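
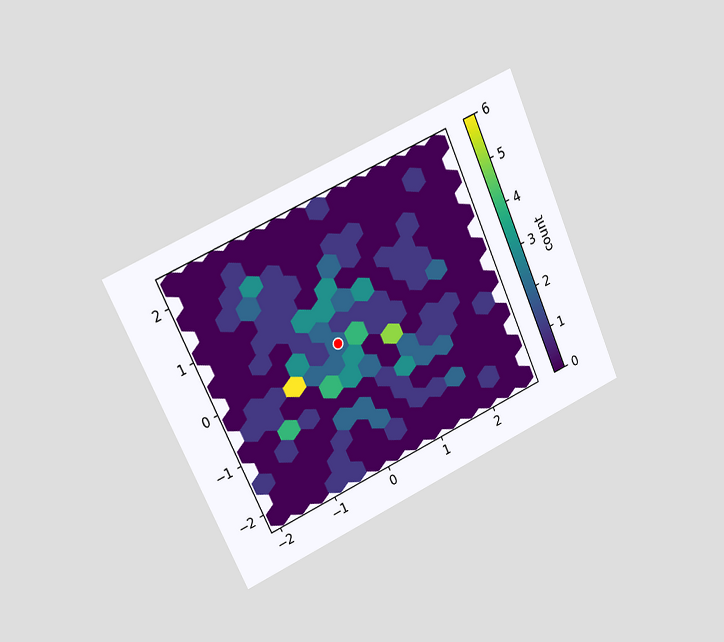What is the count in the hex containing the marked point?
2

The chart is tilted about 25° counter-clockwise and viewed at a slight angle. The marked hex reads 2 on the colorbar.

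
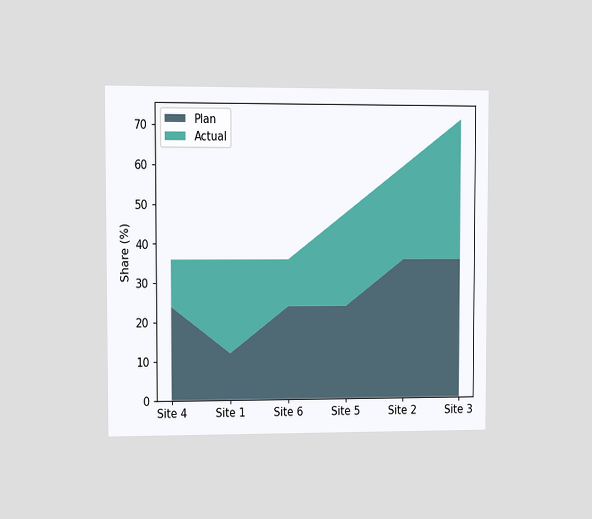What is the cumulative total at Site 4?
36%

The chart is viewed at a slight angle. The stacked total at Site 4 reaches 36%.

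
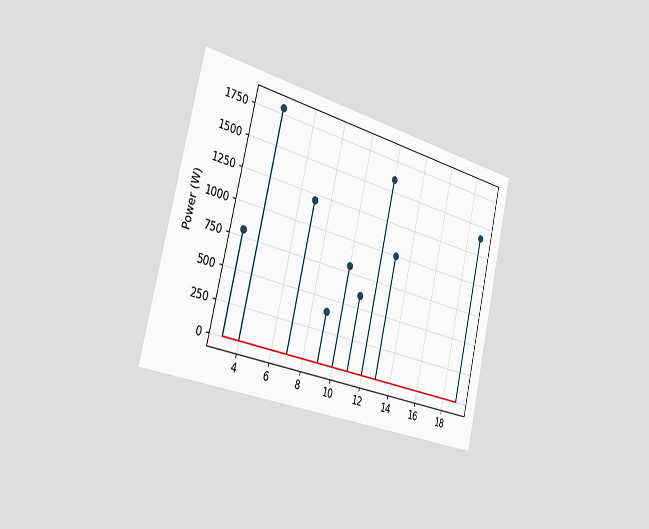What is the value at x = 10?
800W

The chart is tilted about 13° clockwise and viewed slightly from the left. The stem at x=10 reaches 800W.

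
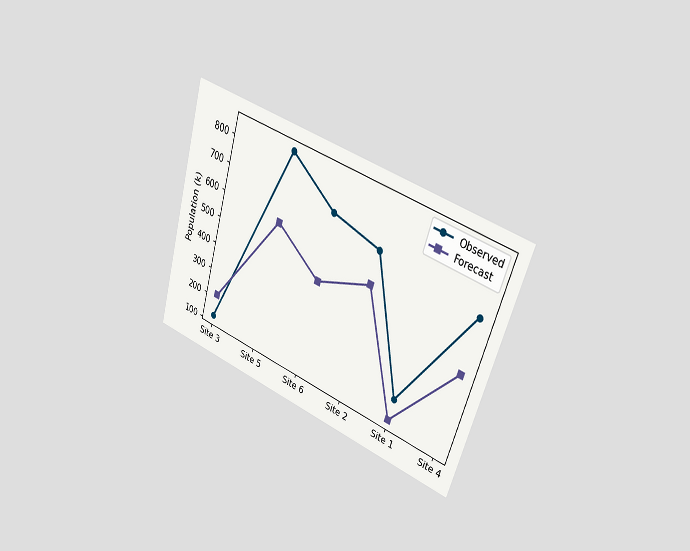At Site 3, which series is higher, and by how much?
Forecast, by 84k

The chart is tilted about 17° clockwise and viewed slightly from the right. At Site 3, Forecast sits above the other line by 84k.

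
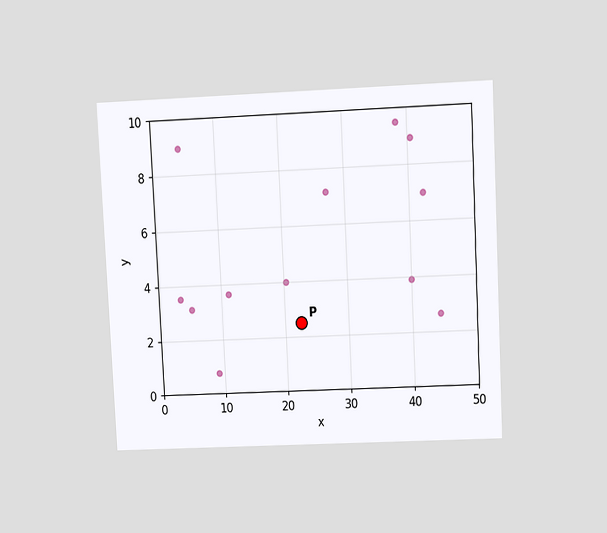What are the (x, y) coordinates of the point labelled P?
(22.5, 2.5)

The chart is tilted about 3° counter-clockwise and viewed at a slight angle. Following the gridlines from P to each axis, P sits at (22.5, 2.5).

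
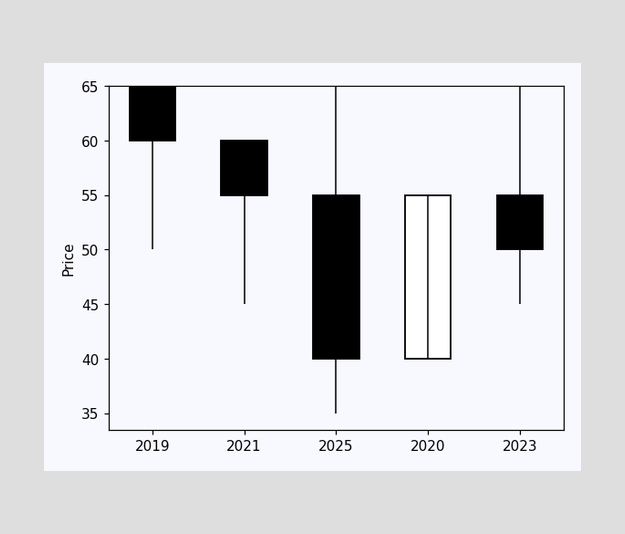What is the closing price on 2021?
55

The 2021 candle closes at 55.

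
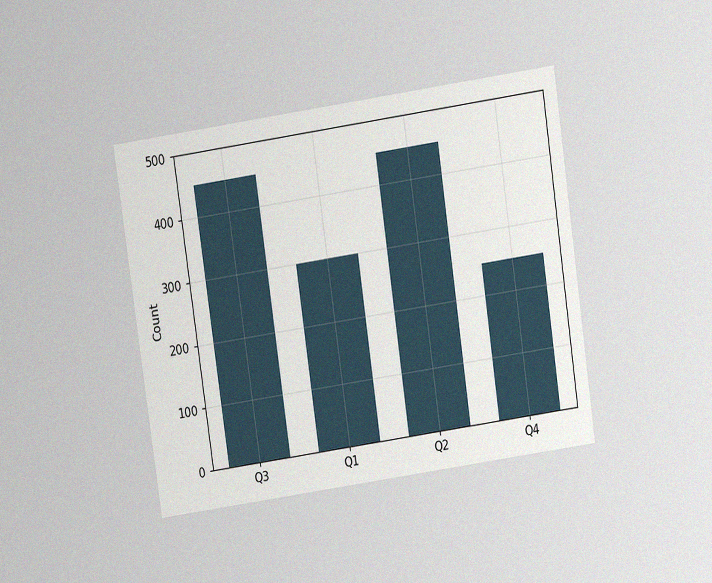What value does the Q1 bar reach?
The chart is tilted about 8° counter-clockwise and viewed slightly from above, with some photo noise. Reading along the chart's y-axis, the Q1 bar reaches 300.

300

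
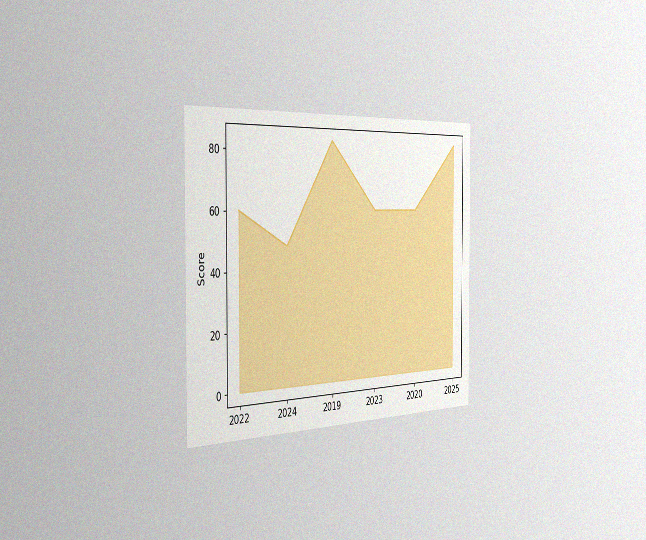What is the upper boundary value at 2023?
The chart is viewed slightly from the left, with some photo noise. At 2023 the upper boundary is at 60.

60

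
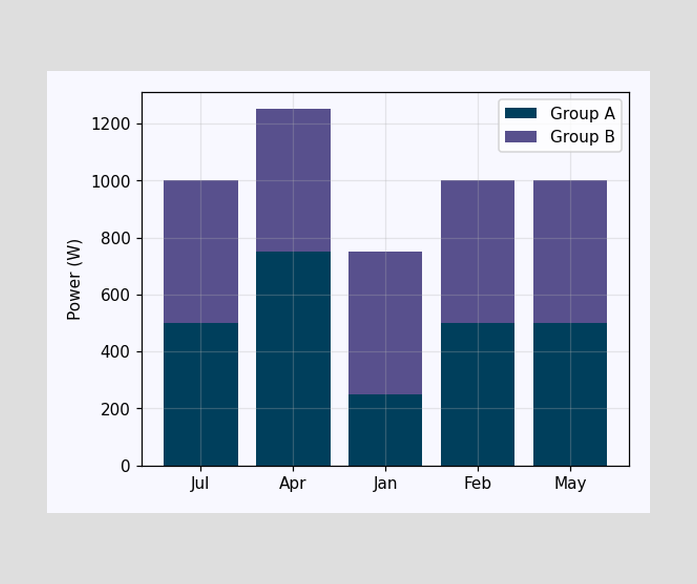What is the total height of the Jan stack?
750W

The Jan stack's top reaches 750W on the y-axis.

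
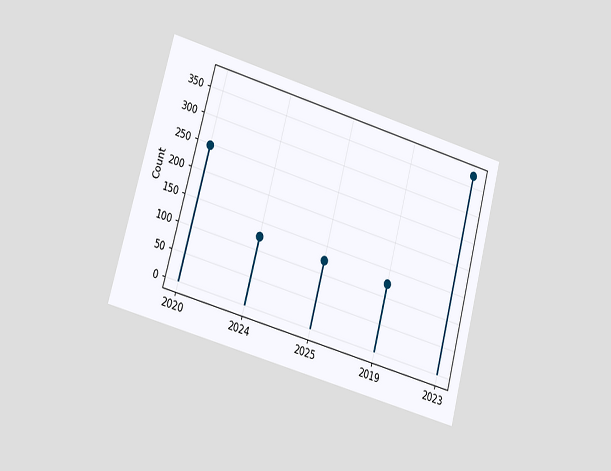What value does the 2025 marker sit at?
124

The chart is tilted about 15° clockwise and viewed at a slight angle. The 2025 marker sits at 124.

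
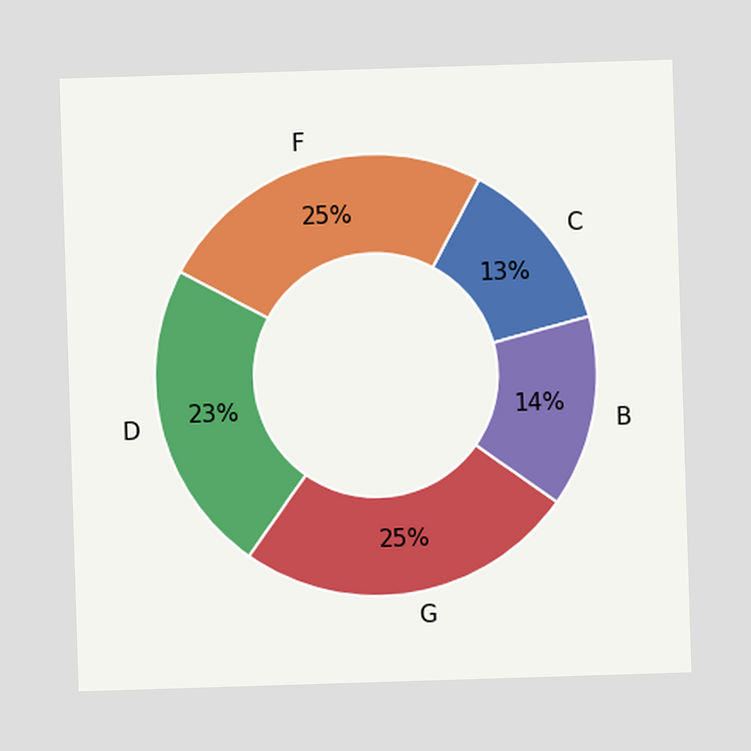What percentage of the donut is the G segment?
The G segment takes up 25% of the ring.

25%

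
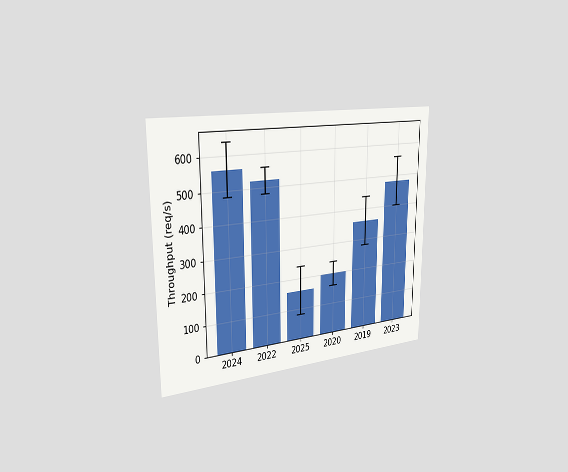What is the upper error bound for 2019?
440req/s

The chart is viewed slightly from the left. The 2019 bar's upper whisker reaches 440req/s.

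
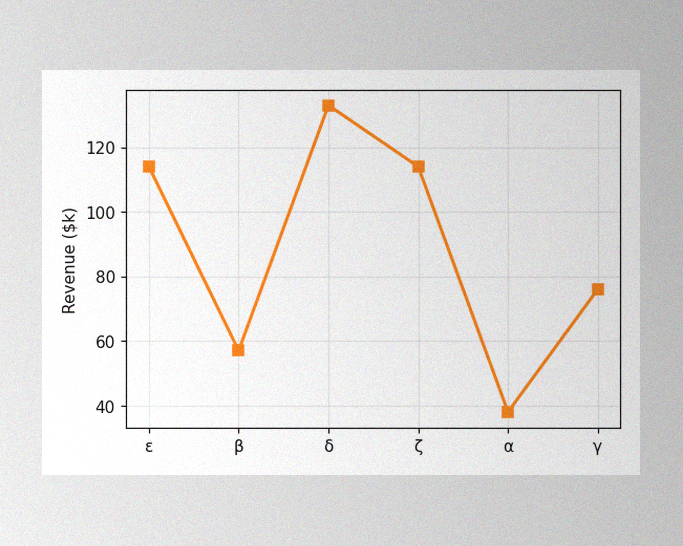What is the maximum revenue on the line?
The image has some photo noise and uneven lighting. The highest point is at δ, and reading across to the y-axis gives $133k.

$133k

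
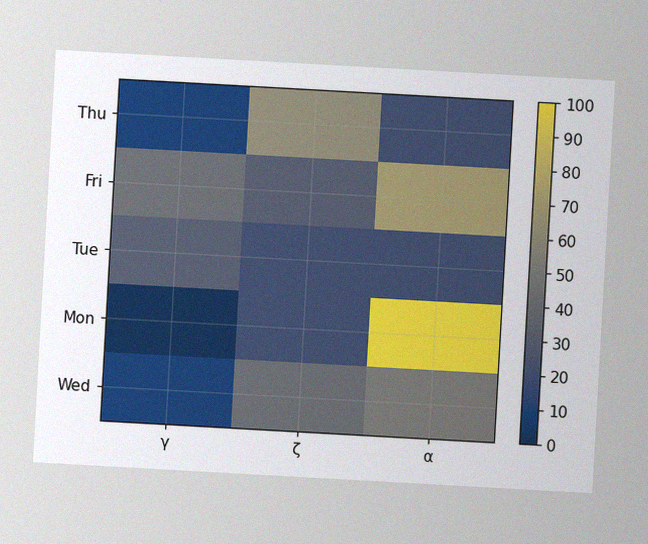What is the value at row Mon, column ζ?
The chart is tilted about 3° clockwise, with some photo noise. Matching cell (Mon, ζ) against the colorbar gives 20.

20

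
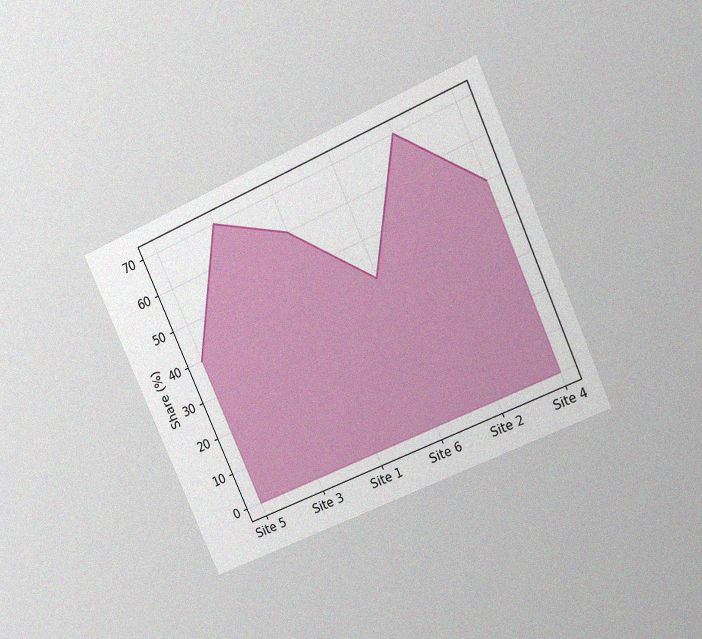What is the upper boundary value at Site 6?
40%

The chart is tilted about 24° counter-clockwise and viewed at a slight angle, with some photo noise. At Site 6 the upper boundary is at 40%.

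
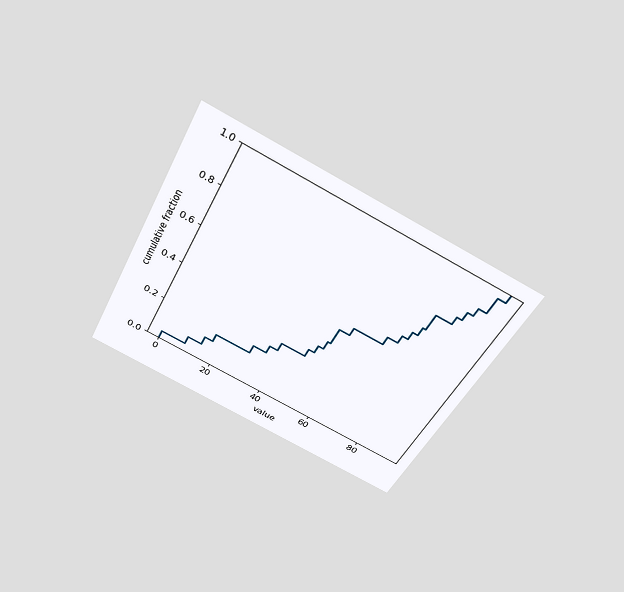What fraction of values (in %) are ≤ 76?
The chart is tilted about 27° clockwise and viewed slightly from above. At x=76 the ECDF step is at 76%.

76%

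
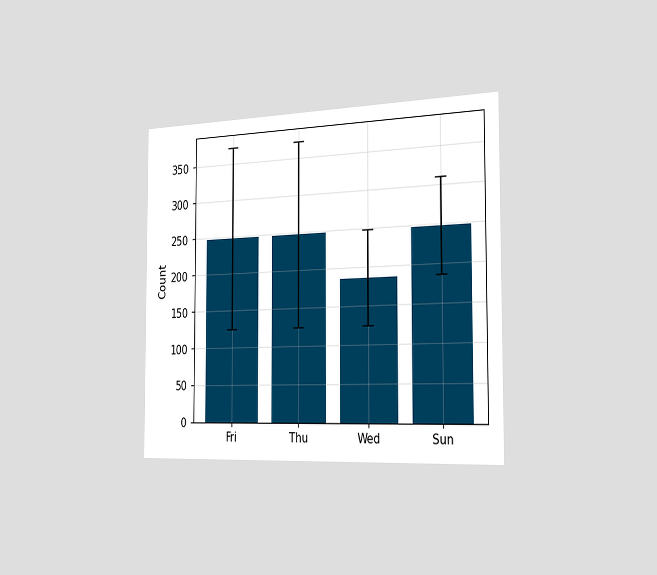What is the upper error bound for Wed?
The chart is viewed slightly from the right. The Wed bar's upper whisker reaches 248.

248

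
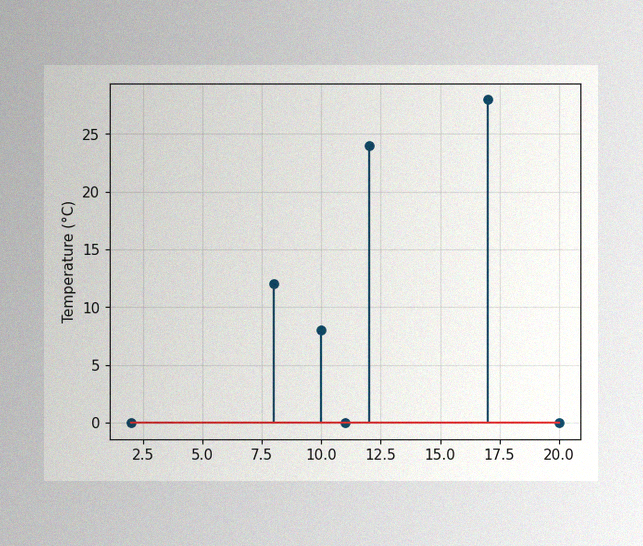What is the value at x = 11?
The image has some photo noise and uneven lighting. The stem at x=11 reaches 0°C.

0°C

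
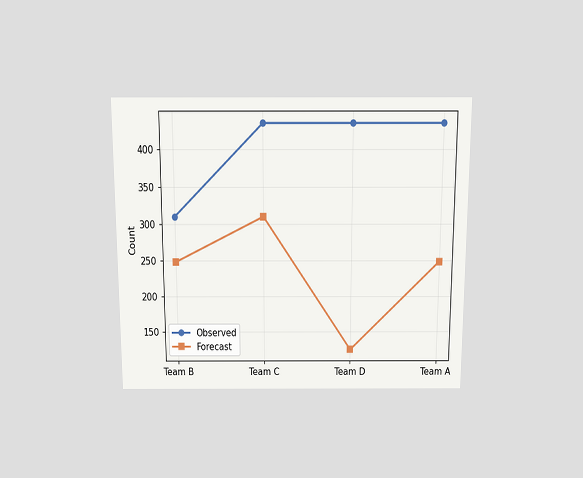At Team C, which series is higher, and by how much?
Observed, by 124

The chart is viewed slightly from above. At Team C, Observed sits above the other line by 124.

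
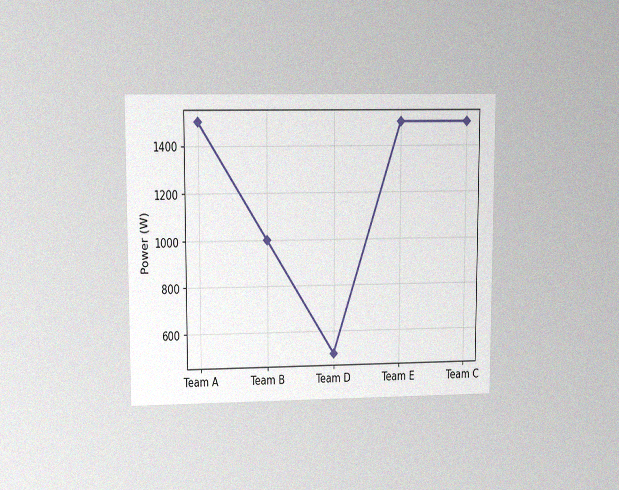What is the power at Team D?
500W

The chart is viewed at a slight angle, with some photo noise. At Team D, the line is at 500W.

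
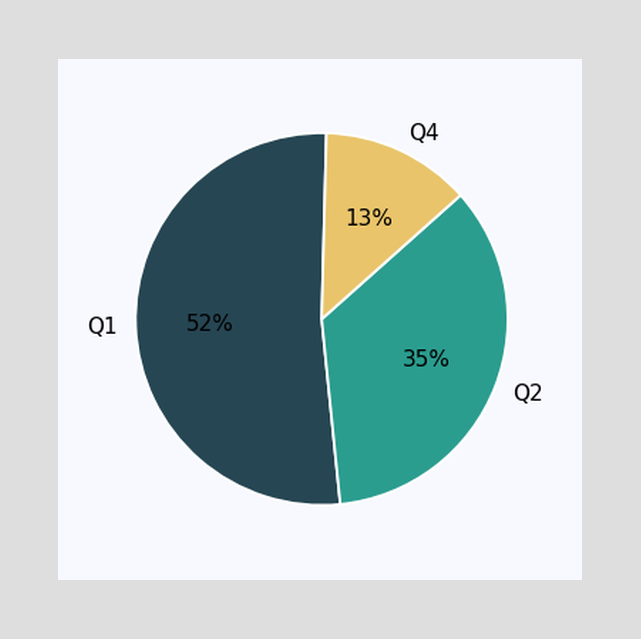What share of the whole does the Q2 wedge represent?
The Q2 slice takes up 35% of the pie.

35%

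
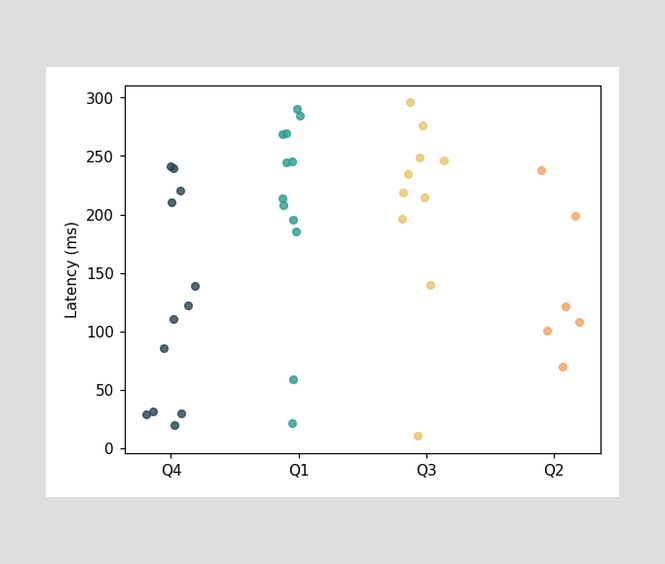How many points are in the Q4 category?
12

Counting the markers in the Q4 column gives 12.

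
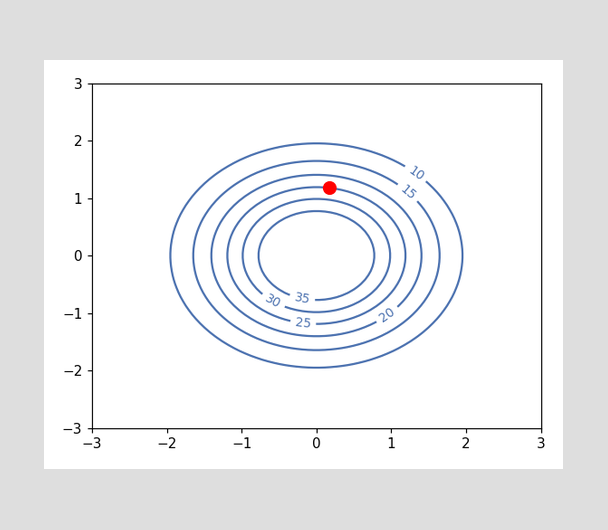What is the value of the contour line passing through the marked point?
The marked point sits on the contour labelled 25.

25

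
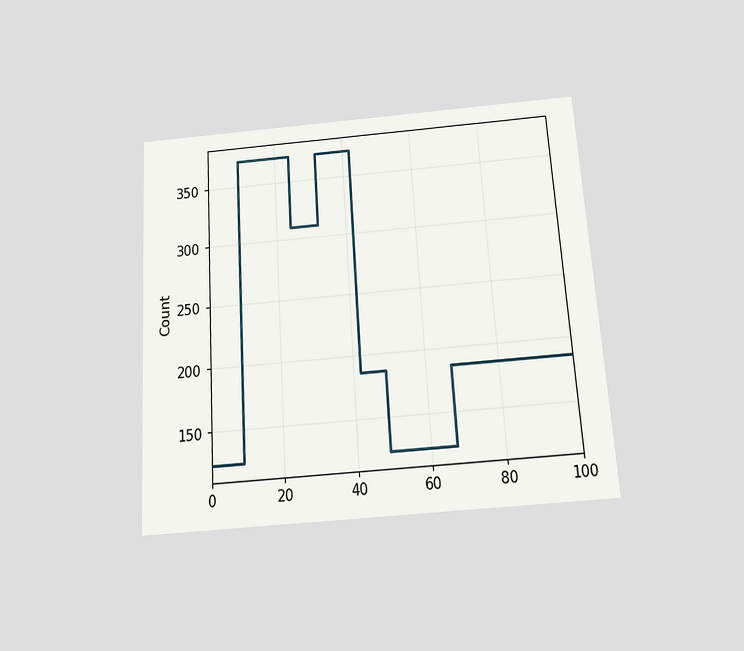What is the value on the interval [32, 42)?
The chart is tilted about 4° counter-clockwise and viewed slightly from below. On [32, 42) the step sits at 372.

372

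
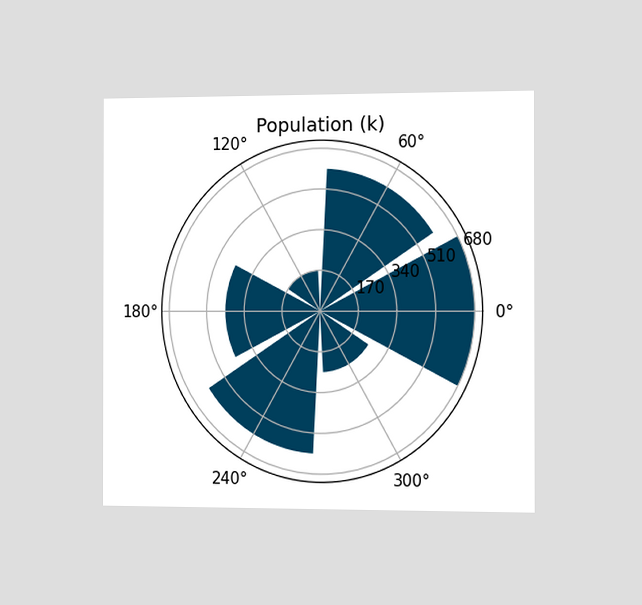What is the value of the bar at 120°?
The chart is viewed slightly from the right. The bar at 120° reaches 170k on the radial axis.

170k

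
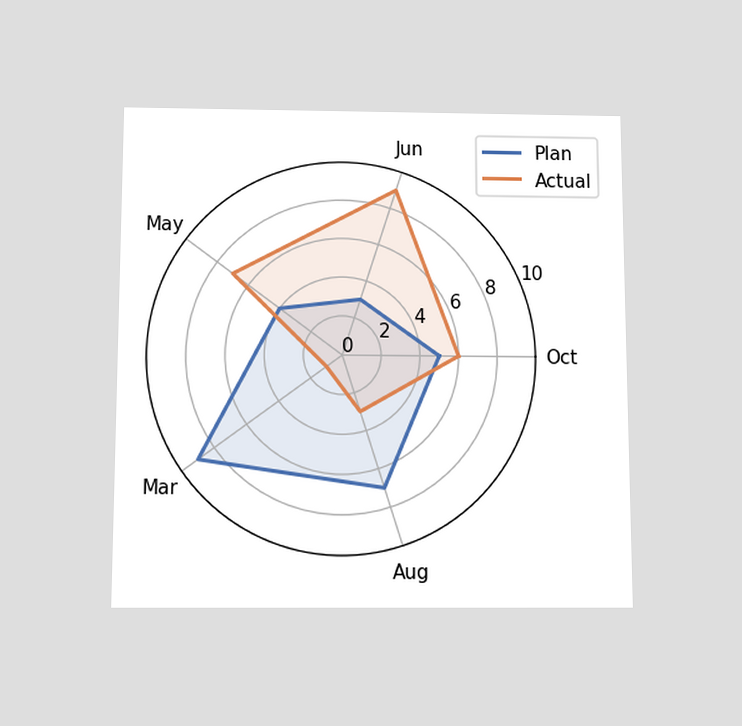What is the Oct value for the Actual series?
The chart is viewed slightly from below. On the Oct axis, Actual reaches 6.

6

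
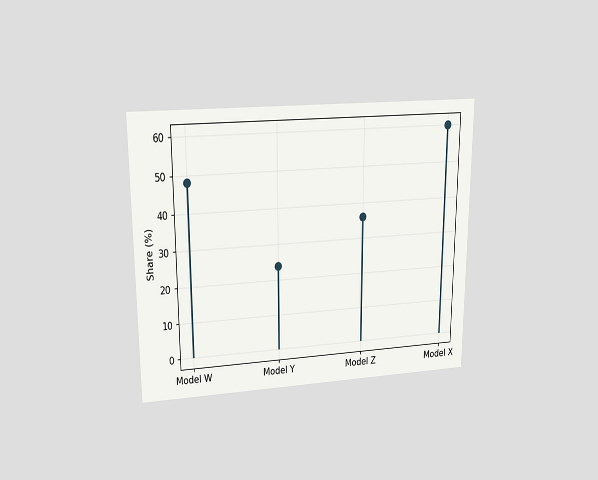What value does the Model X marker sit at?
The chart is viewed slightly from above. The Model X marker sits at 60%.

60%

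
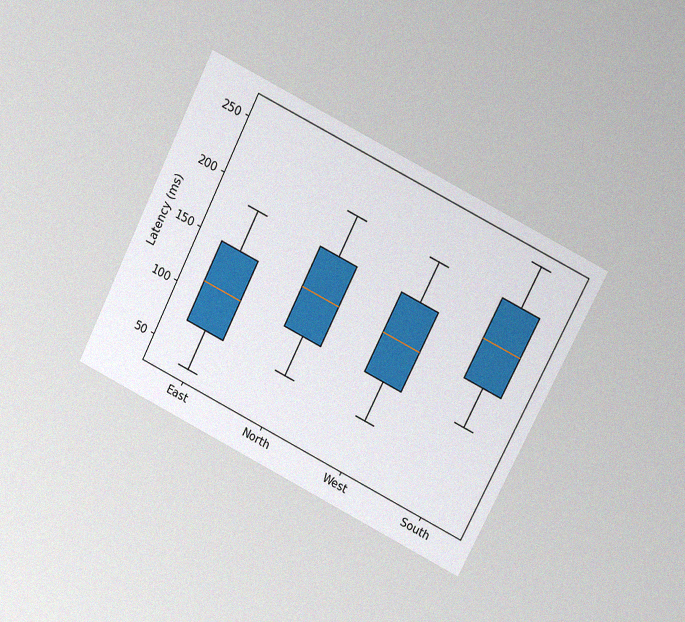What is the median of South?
The chart is tilted about 27° clockwise and viewed at a slight angle, with some photo noise. The median line in the South box sits at 185ms.

185ms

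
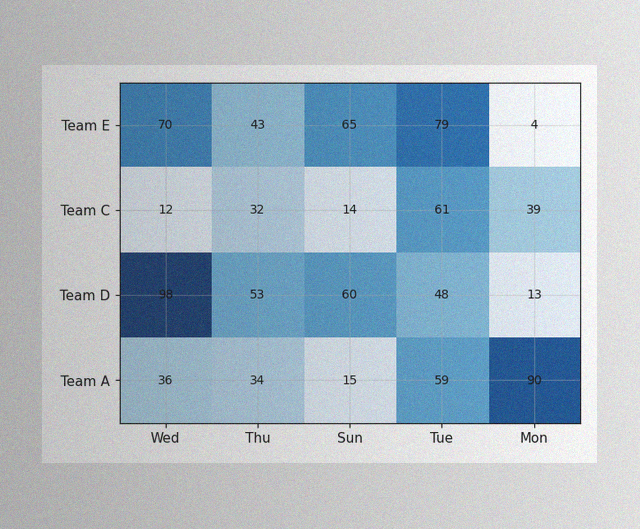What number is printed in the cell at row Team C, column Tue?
The image has some photo noise and uneven lighting. The (Team C, Tue) cell reads 61.

61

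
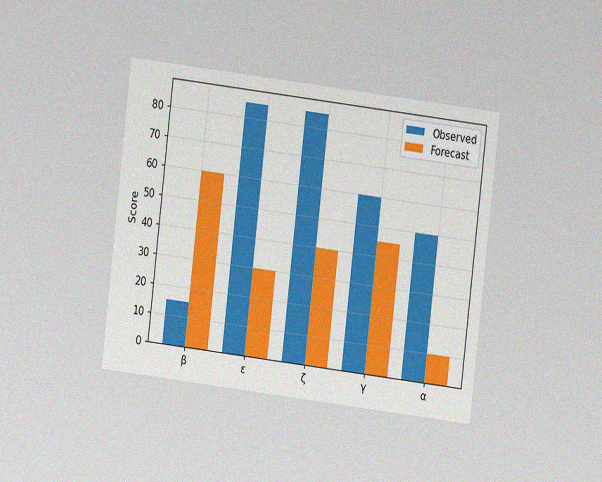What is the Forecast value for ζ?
The chart is tilted about 7° clockwise and viewed at a slight angle, with some photo noise. The Forecast bar at ζ reaches 40 on the y-axis.

40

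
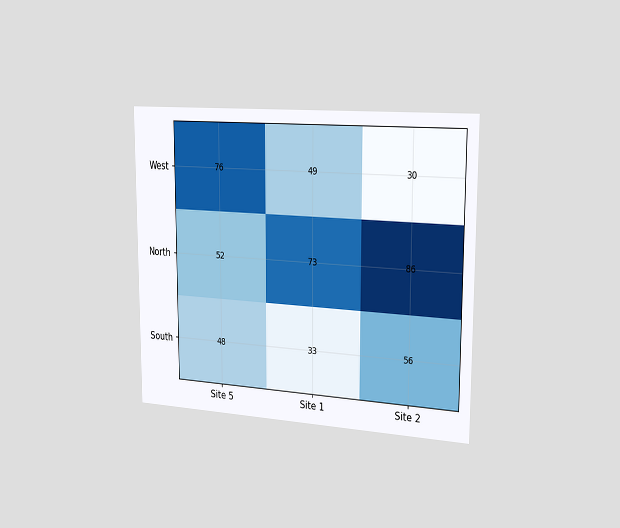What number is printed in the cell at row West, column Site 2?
The chart is viewed slightly from the right. The (West, Site 2) cell reads 30.

30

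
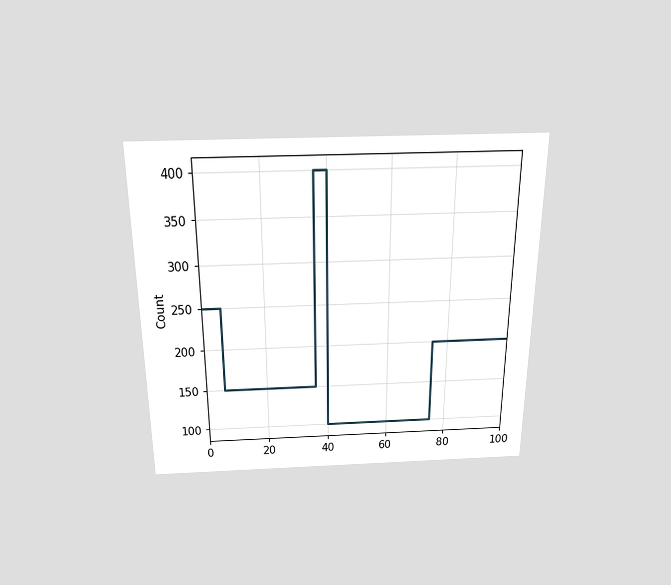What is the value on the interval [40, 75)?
100

The chart is viewed slightly from above. On [40, 75) the step sits at 100.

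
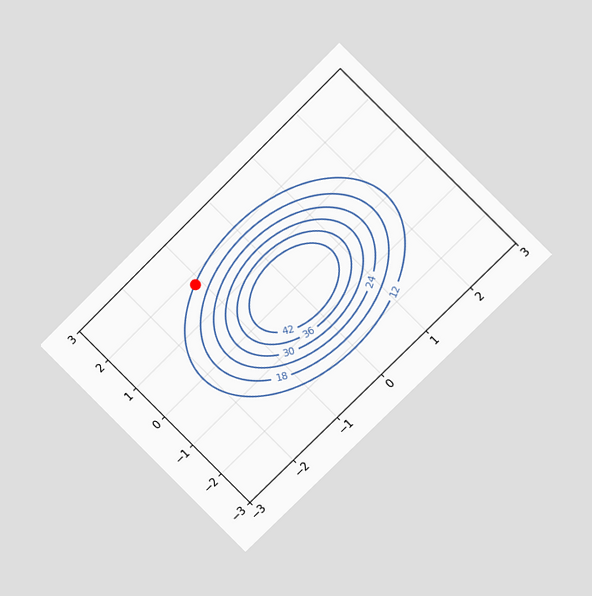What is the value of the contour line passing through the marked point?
The chart is tilted about 45° counter-clockwise and viewed at a slight angle. The marked point sits on the contour labelled 12.

12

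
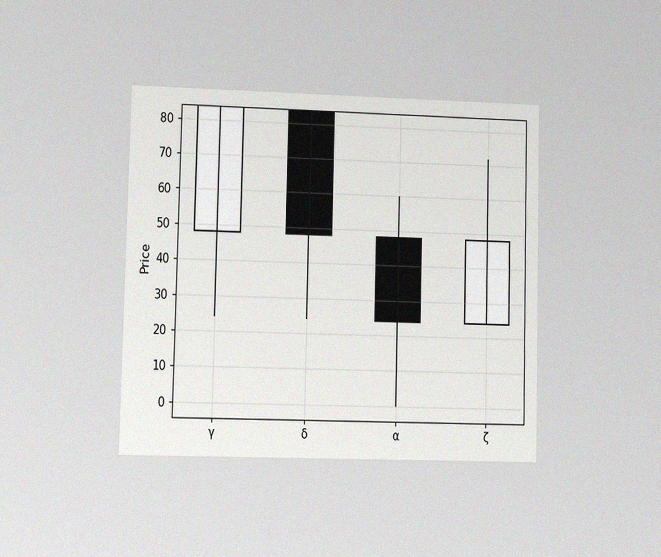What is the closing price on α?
The chart is viewed at a slight angle, with some photo noise. The α candle closes at 24.

24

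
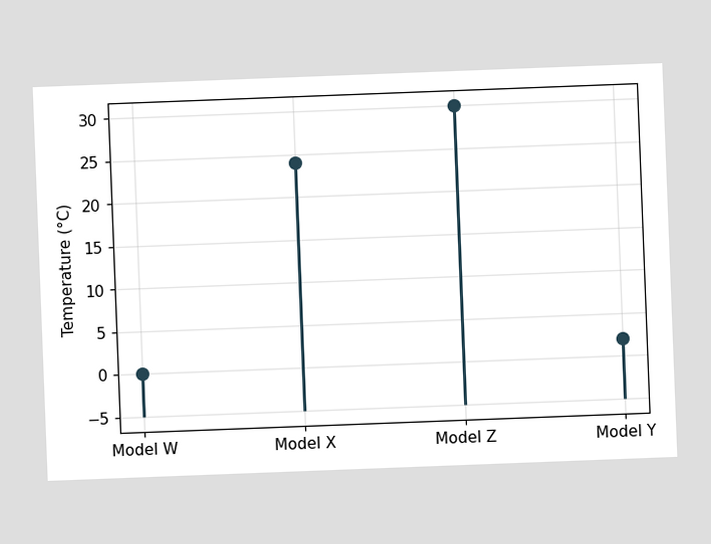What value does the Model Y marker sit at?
The chart is tilted about 2° counter-clockwise. The Model Y marker sits at 2°C.

2°C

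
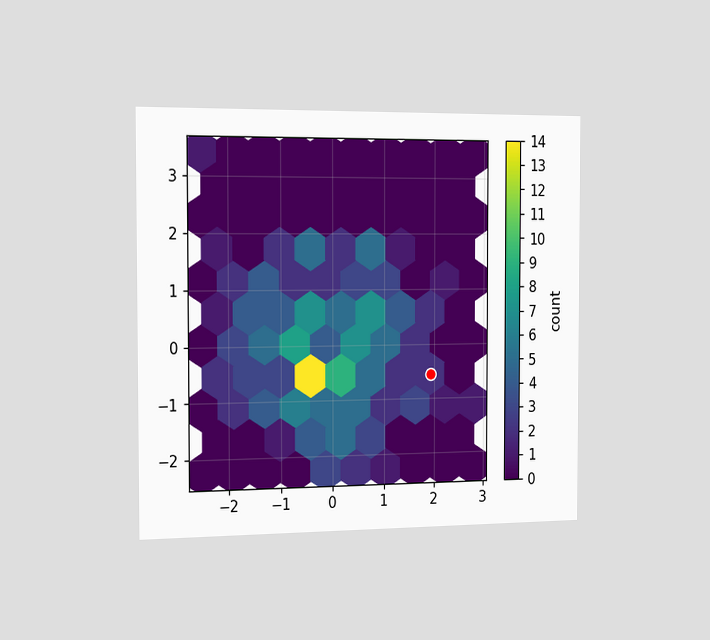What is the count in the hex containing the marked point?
The chart is viewed slightly from the left. The marked hex reads 2 on the colorbar.

2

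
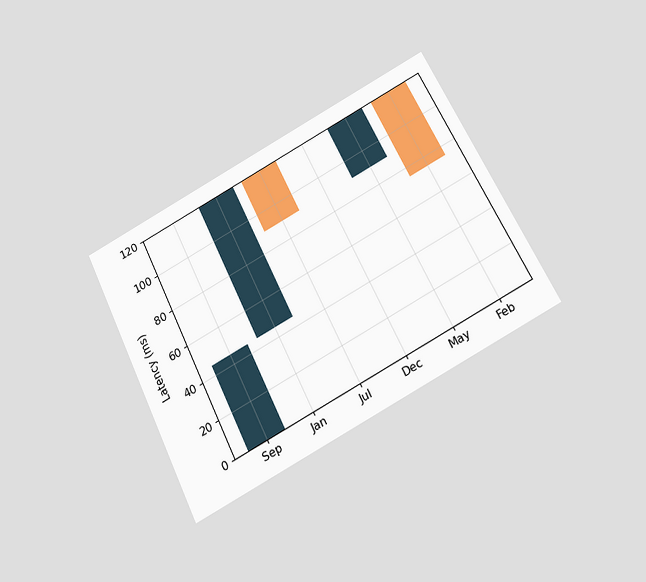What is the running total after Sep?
45ms

The chart is tilted about 26° counter-clockwise and viewed slightly from below. After Sep the running total reaches 45ms.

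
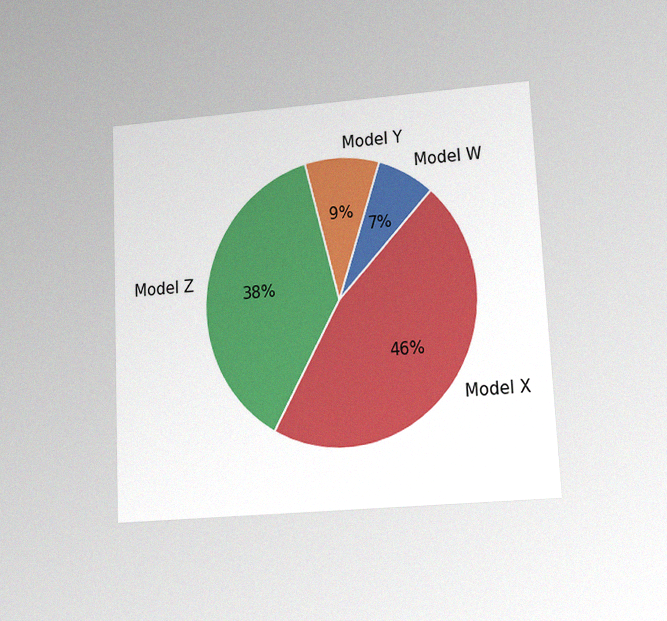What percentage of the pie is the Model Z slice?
38%

The chart is tilted about 3° counter-clockwise and viewed at a slight angle, with some photo noise. The Model Z slice takes up 38% of the pie.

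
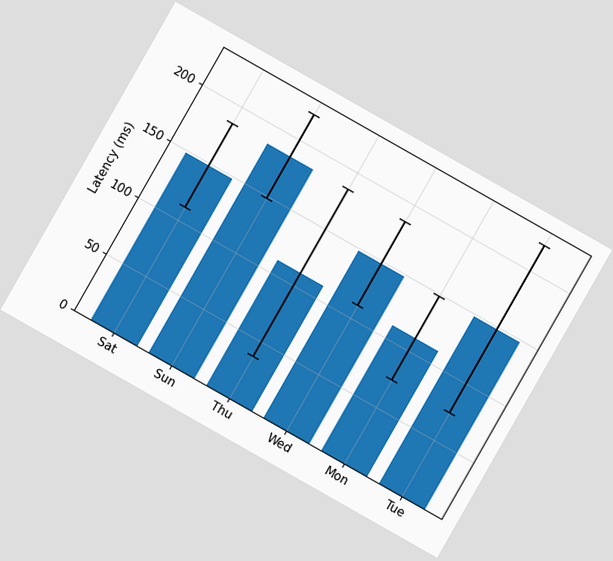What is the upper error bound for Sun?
222ms

The chart is tilted about 30° clockwise. The Sun bar's upper whisker reaches 222ms.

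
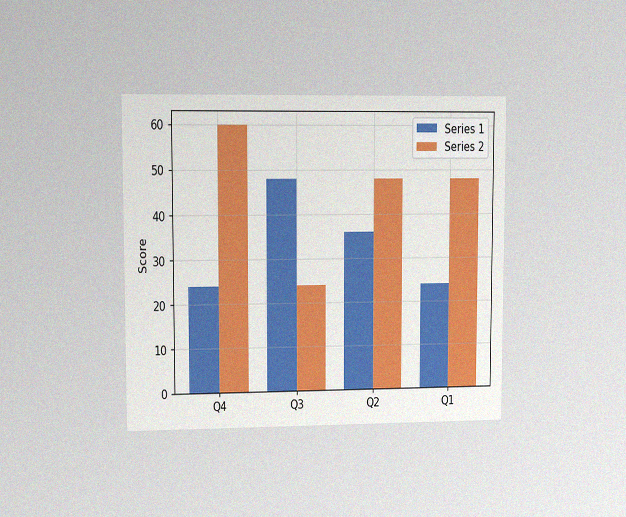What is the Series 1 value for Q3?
48

The chart is viewed at a slight angle, with some photo noise. The Series 1 bar at Q3 reaches 48 on the y-axis.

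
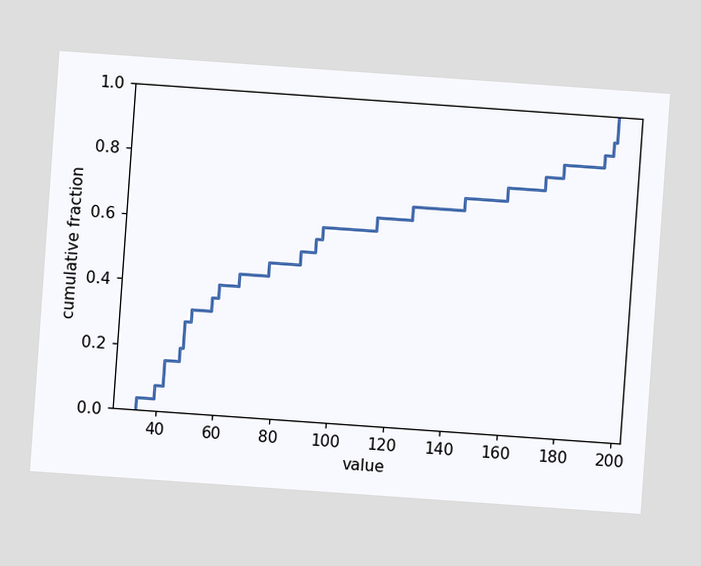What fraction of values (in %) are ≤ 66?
The chart is tilted about 4° clockwise. At x=66 the ECDF step is at 44%.

44%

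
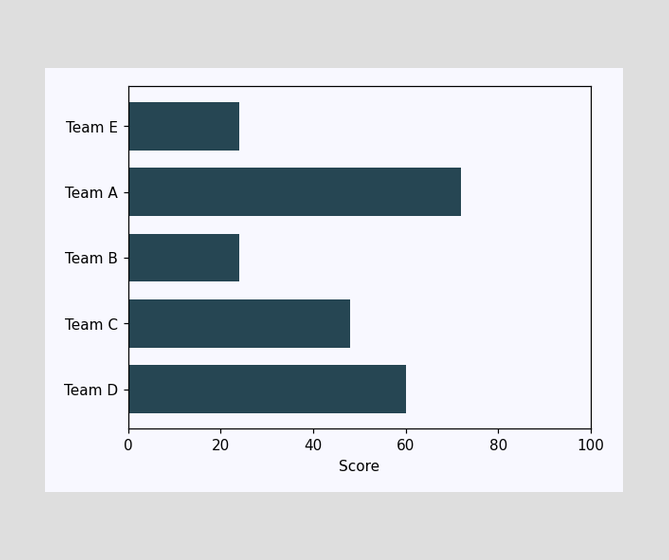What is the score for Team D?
60

Reading along the chart's x-axis, the Team D bar reaches 60.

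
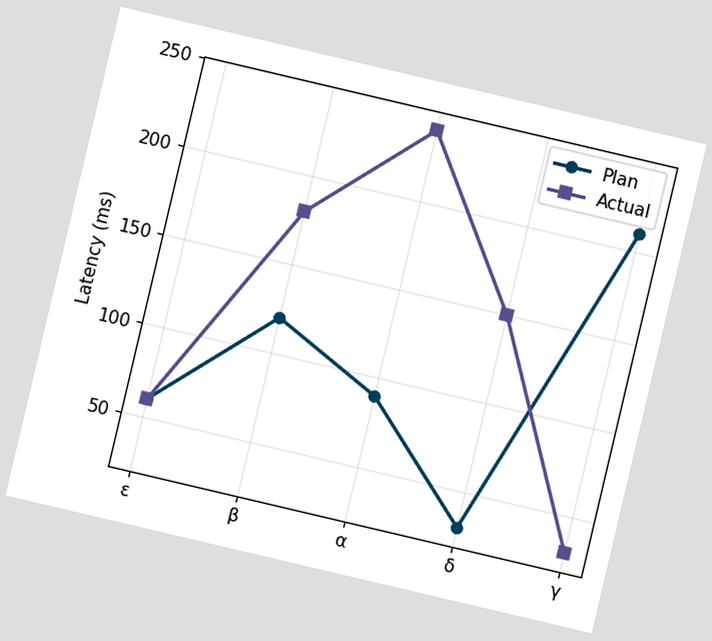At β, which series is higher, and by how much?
The chart is tilted about 13° clockwise. At β, Actual sits above the other line by 60ms.

Actual, by 60ms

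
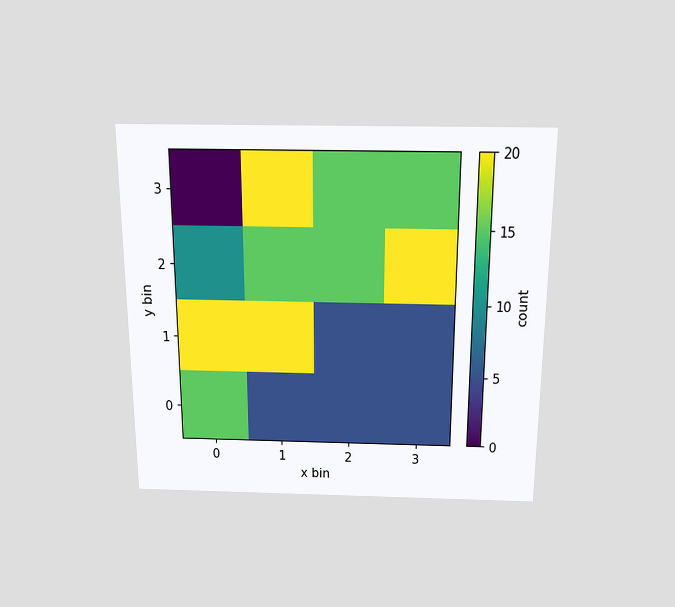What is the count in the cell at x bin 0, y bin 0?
15

The chart is viewed slightly from above. Matching the cell (0, 0) against the colorbar gives 15.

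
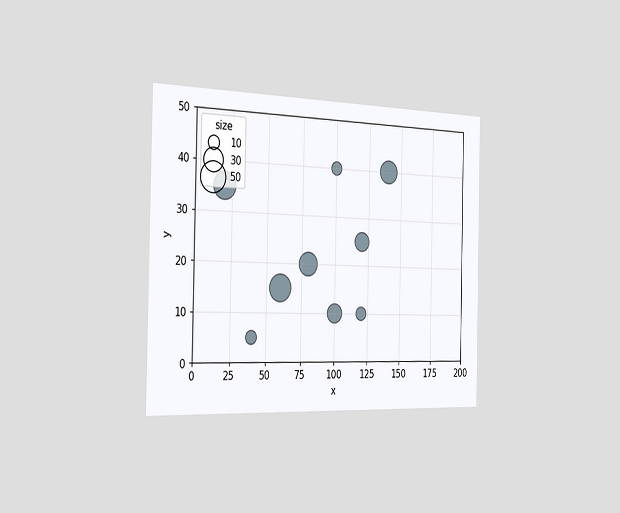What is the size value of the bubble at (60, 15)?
The chart is viewed slightly from the left. Matching the bubble at (60, 15) against the size legend gives 40.

40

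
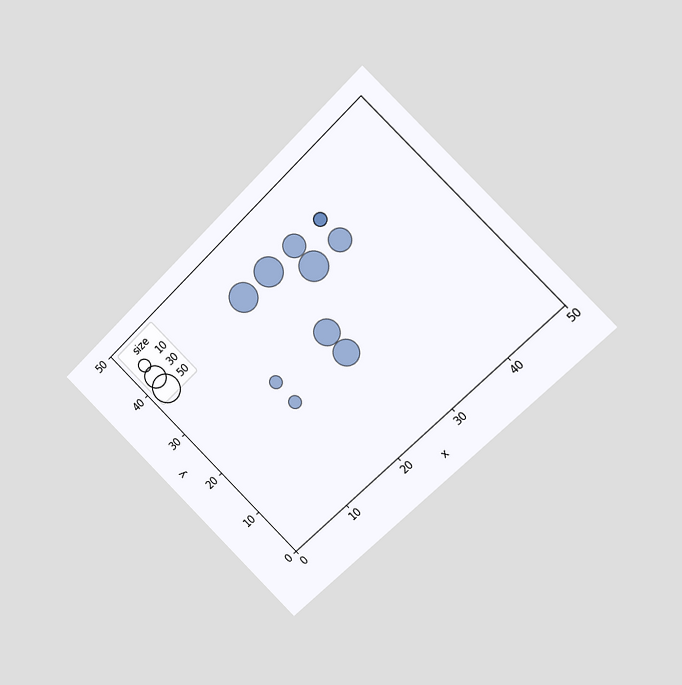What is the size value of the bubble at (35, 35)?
The chart is tilted about 45° counter-clockwise and viewed at a slight angle. Matching the bubble at (35, 35) against the size legend gives 30.

30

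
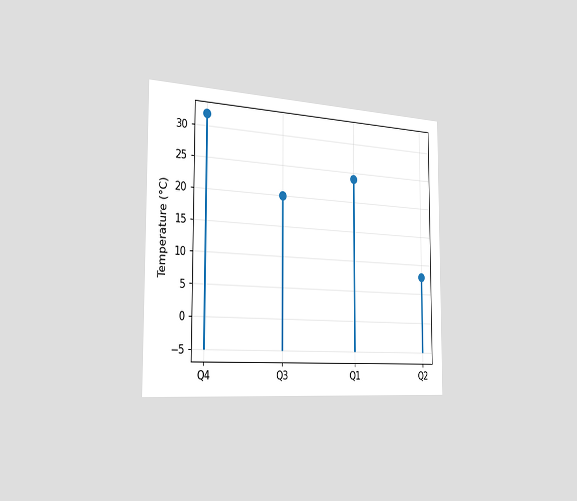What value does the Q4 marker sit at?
The chart is viewed slightly from the left. The Q4 marker sits at 32°C.

32°C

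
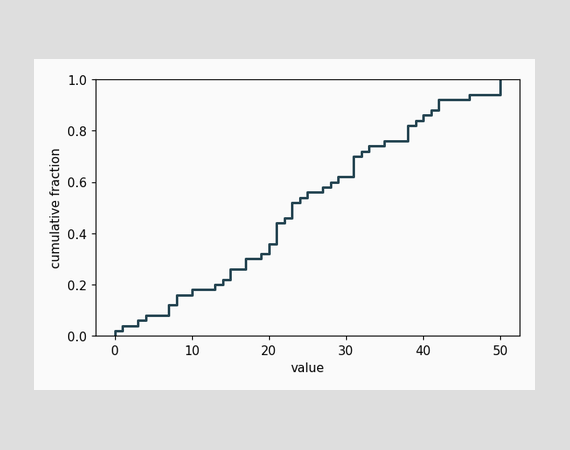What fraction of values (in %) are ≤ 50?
100%

At x=50 the ECDF step is at 100%.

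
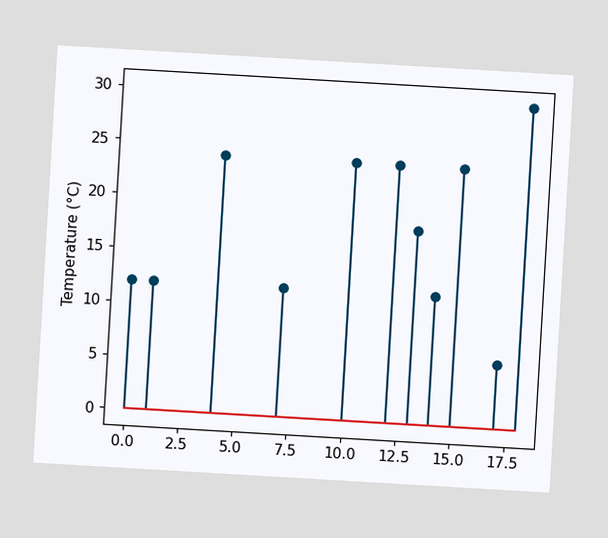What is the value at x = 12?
The chart is tilted about 3° clockwise. The stem at x=12 reaches 24°C.

24°C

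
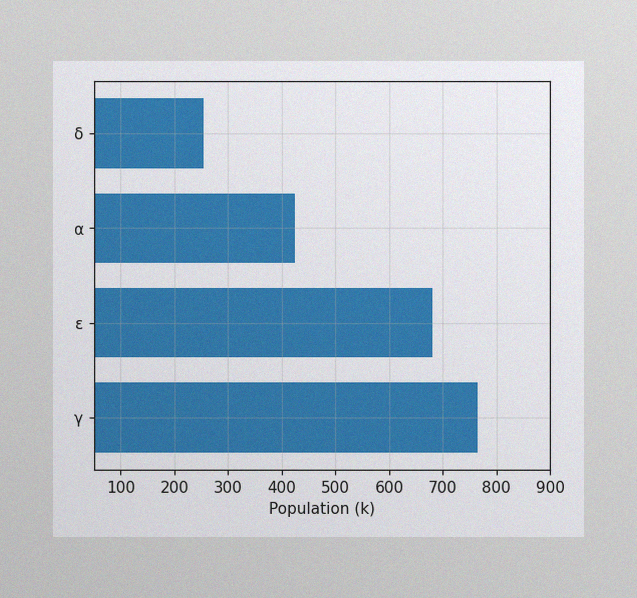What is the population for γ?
765k

The image has some photo noise and uneven lighting. Reading along the chart's x-axis, the γ bar reaches 765k.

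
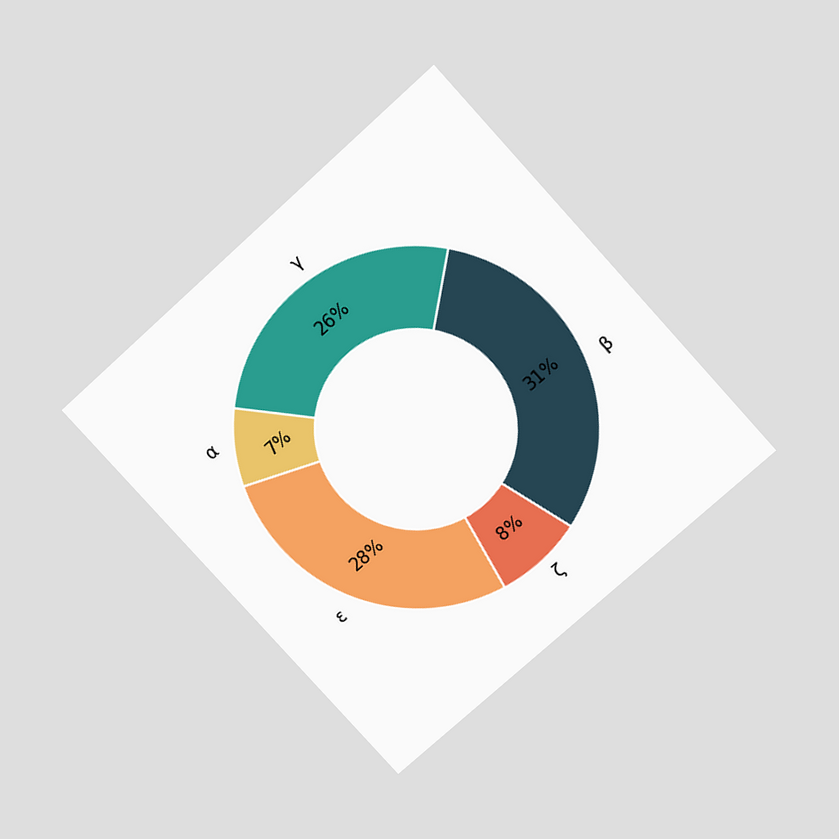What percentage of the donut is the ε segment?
The chart is tilted about 42° counter-clockwise and viewed slightly from above. The ε segment takes up 28% of the ring.

28%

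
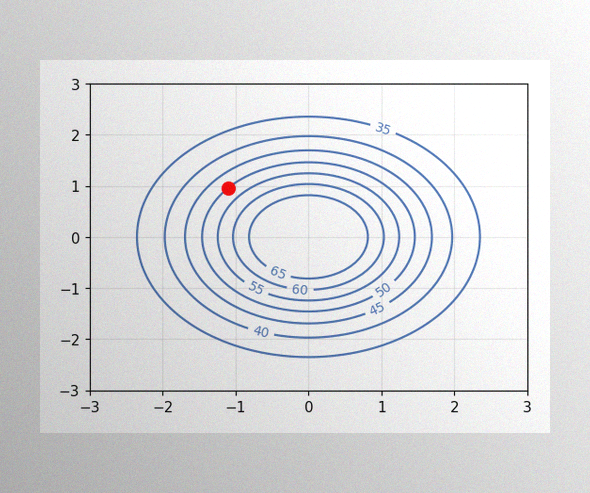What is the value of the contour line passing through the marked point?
50

The image has some photo noise and uneven lighting. The marked point sits on the contour labelled 50.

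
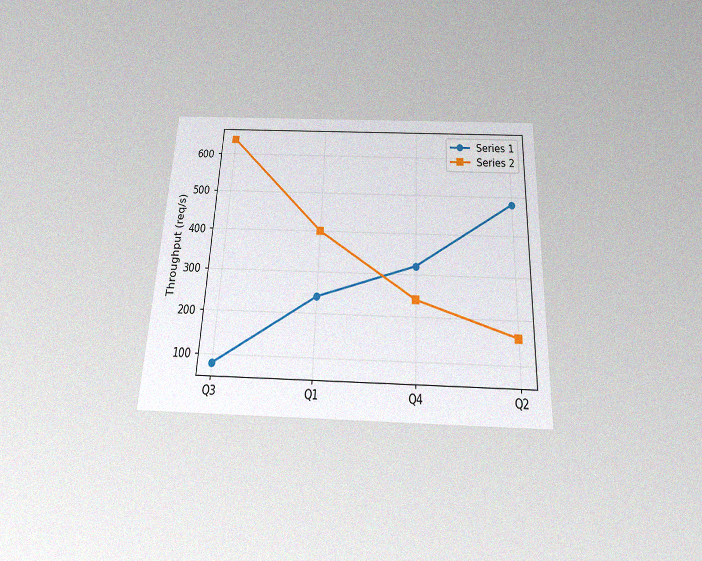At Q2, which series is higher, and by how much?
Series 1, by 320req/s

The chart is tilted about 3° clockwise and viewed slightly from below, with some photo noise. At Q2, Series 1 sits above the other line by 320req/s.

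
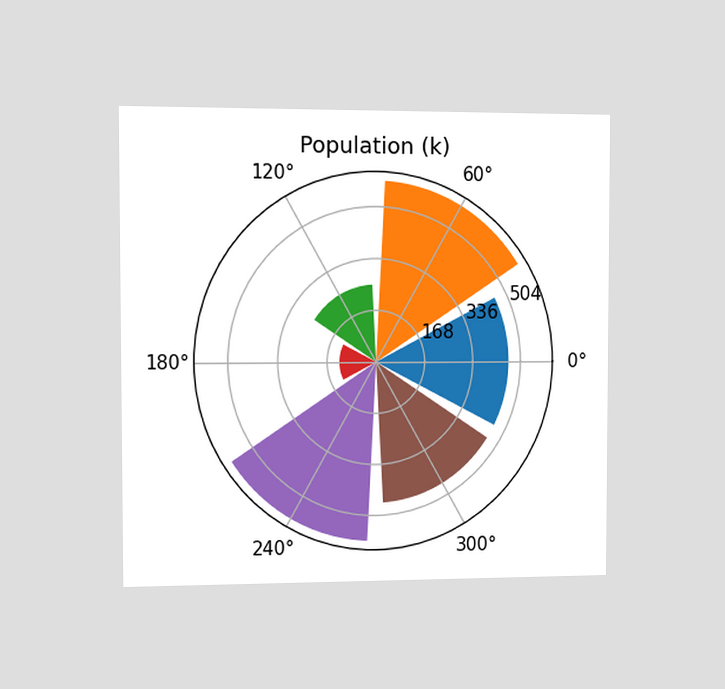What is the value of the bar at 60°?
588k

The chart is viewed at a slight angle. The bar at 60° reaches 588k on the radial axis.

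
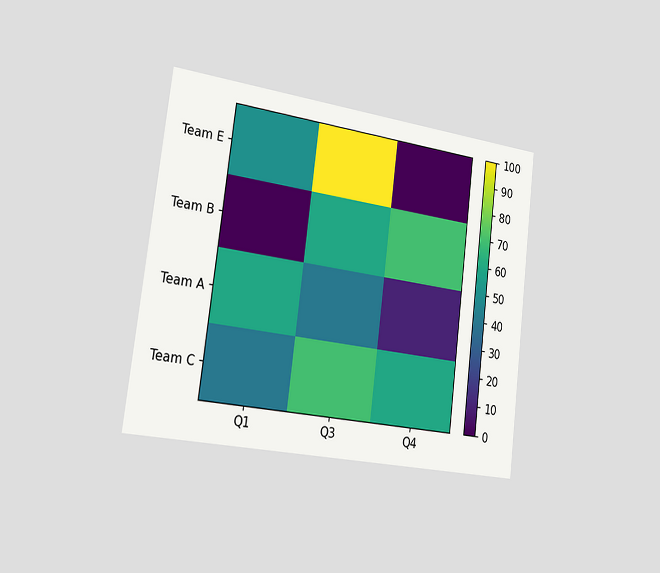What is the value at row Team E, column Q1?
The chart is tilted about 7° clockwise and viewed slightly from the left. Matching cell (Team E, Q1) against the colorbar gives 50.

50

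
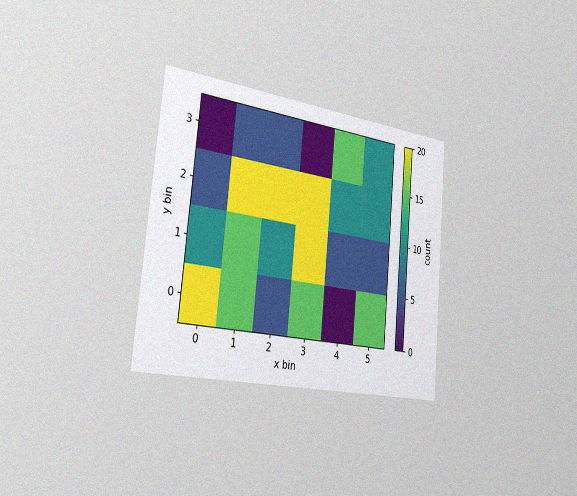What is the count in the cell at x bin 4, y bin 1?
The chart is tilted about 5° clockwise and viewed slightly from the left, with some photo noise. Matching the cell (4, 1) against the colorbar gives 5.

5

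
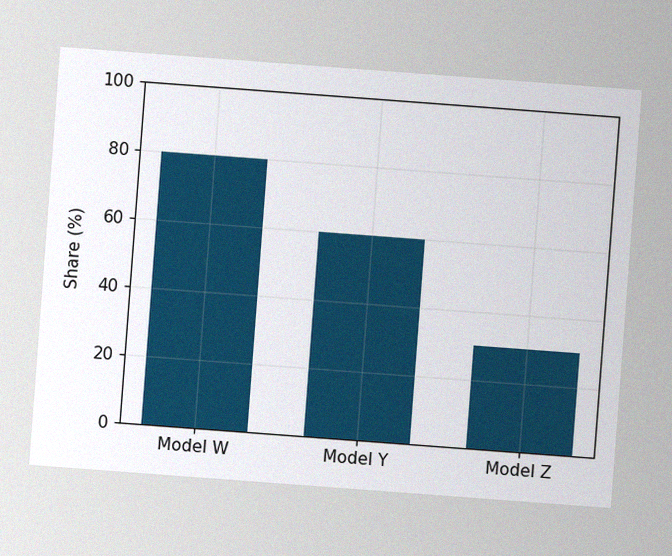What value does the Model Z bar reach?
30%

The chart is tilted about 4° clockwise, with some photo noise. Reading along the chart's y-axis, the Model Z bar reaches 30%.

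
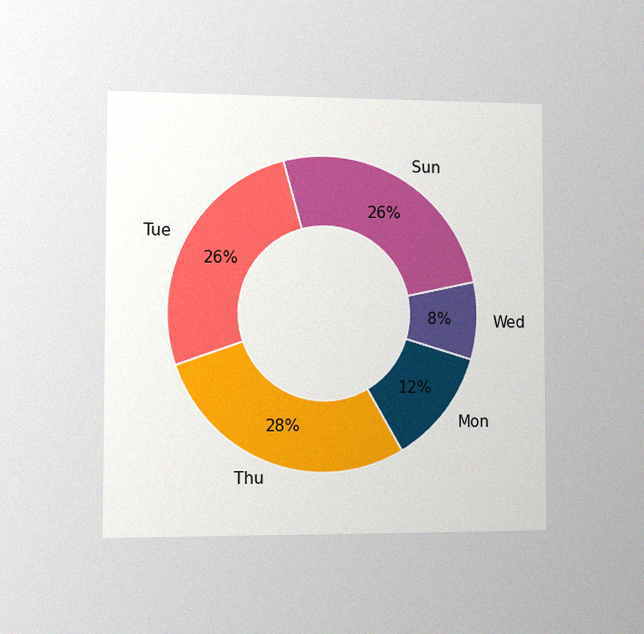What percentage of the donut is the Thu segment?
28%

The chart is viewed slightly from the left, with some photo noise. The Thu segment takes up 28% of the ring.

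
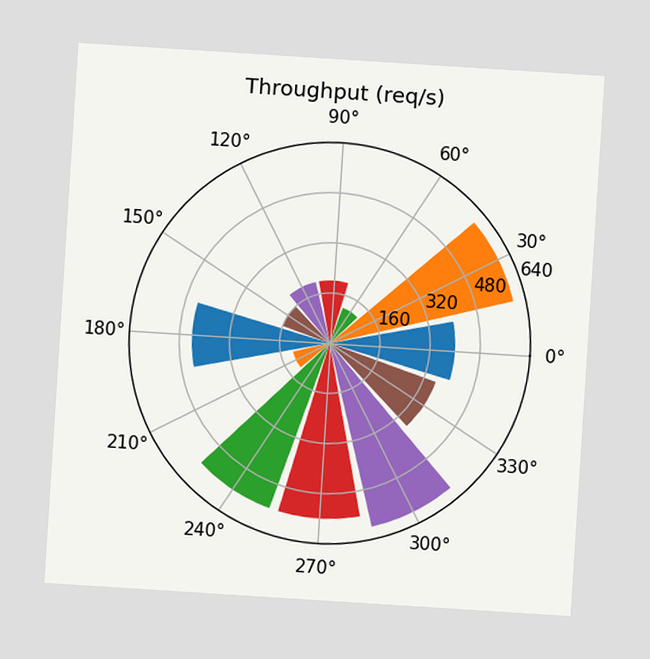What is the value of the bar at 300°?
The chart is tilted about 4° clockwise. The bar at 300° reaches 600req/s on the radial axis.

600req/s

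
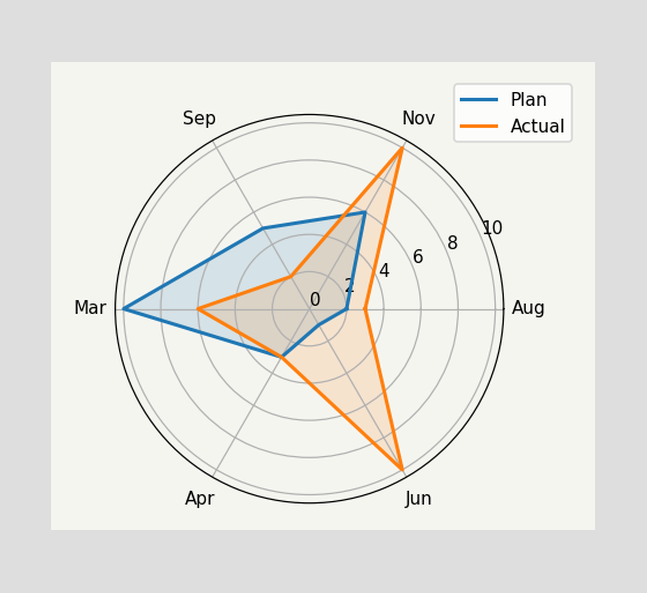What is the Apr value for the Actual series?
On the Apr axis, Actual reaches 3.

3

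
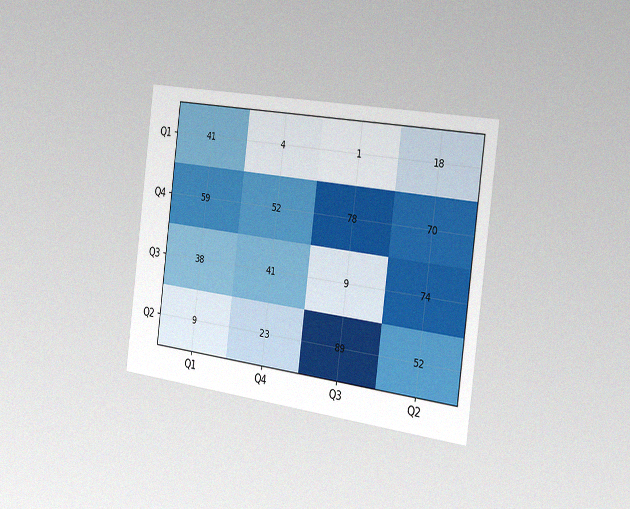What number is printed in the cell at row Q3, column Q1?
The chart is tilted about 7° clockwise and viewed slightly from the right, with some photo noise. The (Q3, Q1) cell reads 38.

38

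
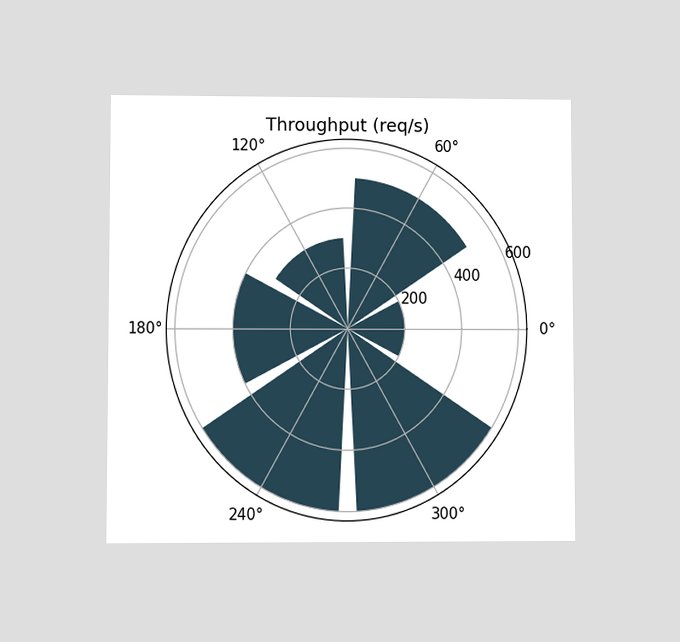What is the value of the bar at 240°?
600req/s

The chart is viewed at a slight angle. The bar at 240° reaches 600req/s on the radial axis.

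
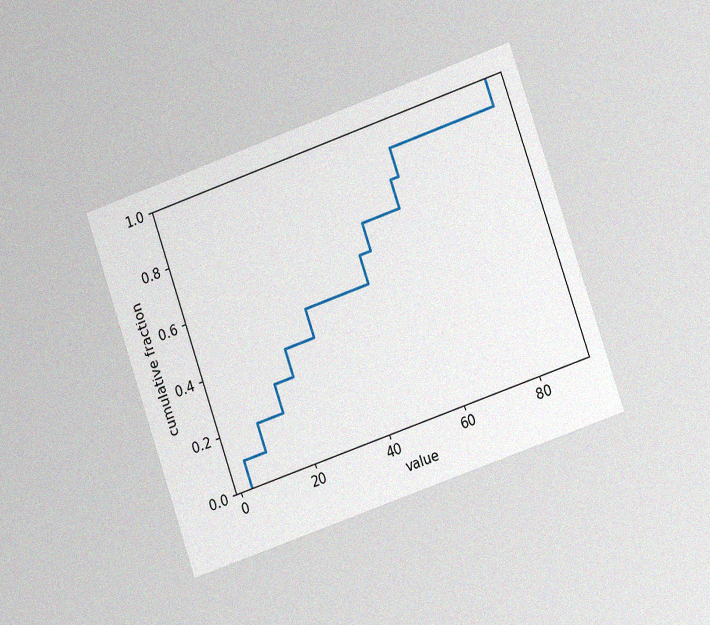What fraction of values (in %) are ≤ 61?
The chart is tilted about 19° counter-clockwise and viewed slightly from the right, with some photo noise. At x=61 the ECDF step is at 90%.

90%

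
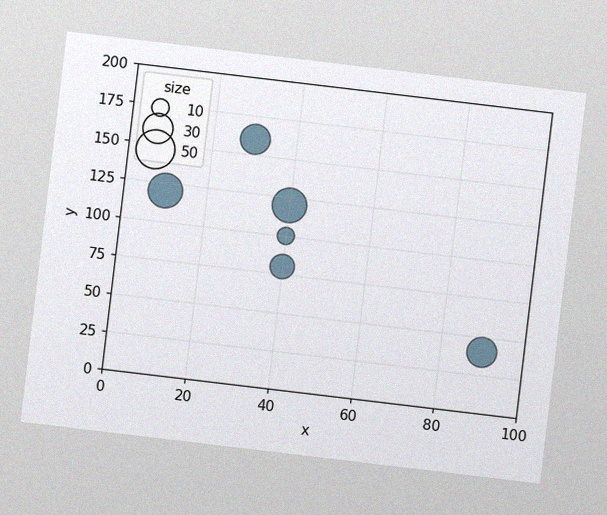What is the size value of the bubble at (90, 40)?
The chart is tilted about 7° clockwise, with some photo noise. Matching the bubble at (90, 40) against the size legend gives 30.

30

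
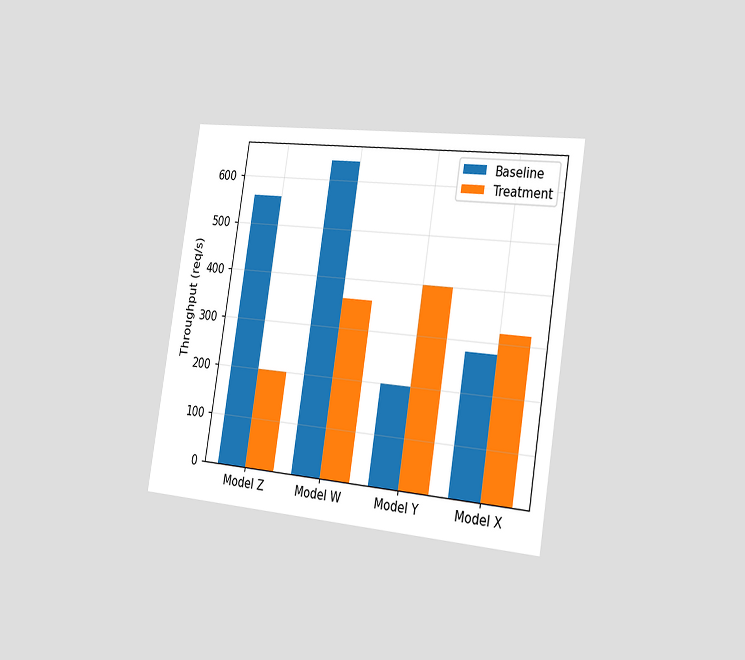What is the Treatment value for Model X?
The chart is tilted about 9° clockwise and viewed slightly from the right. The Treatment bar at Model X reaches 320req/s on the y-axis.

320req/s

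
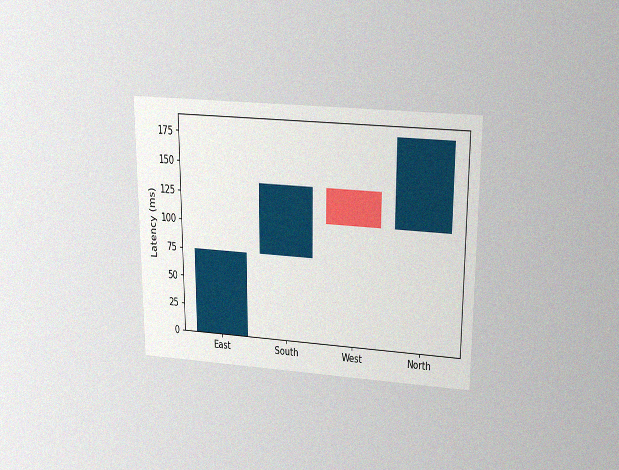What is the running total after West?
105ms

The chart is viewed slightly from above, with some photo noise. After West the running total reaches 105ms.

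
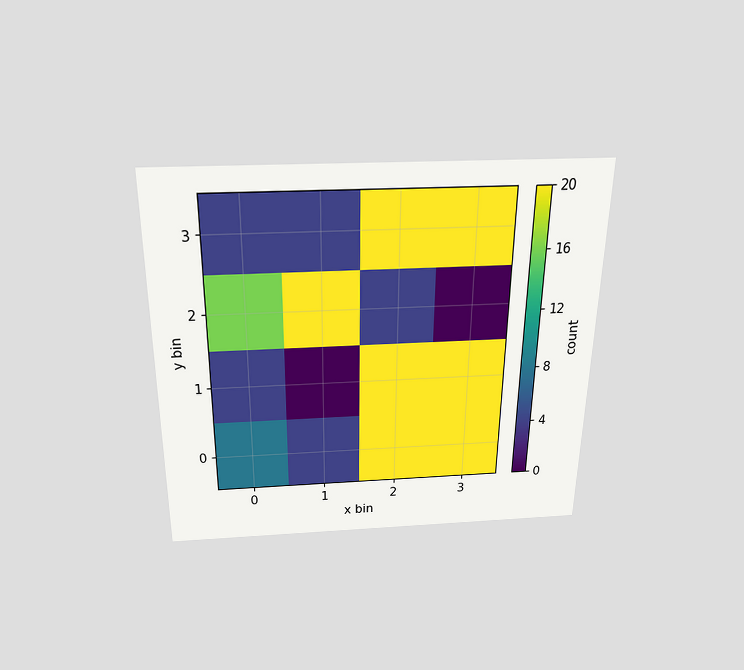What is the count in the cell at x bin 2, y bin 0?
20

The chart is viewed slightly from above. Matching the cell (2, 0) against the colorbar gives 20.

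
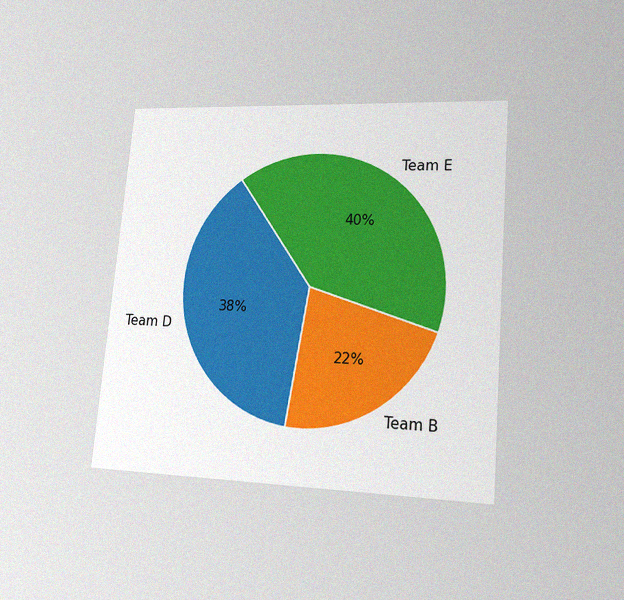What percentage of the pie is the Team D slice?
The chart is tilted about 5° clockwise and viewed at a slight angle, with some photo noise. The Team D slice takes up 38% of the pie.

38%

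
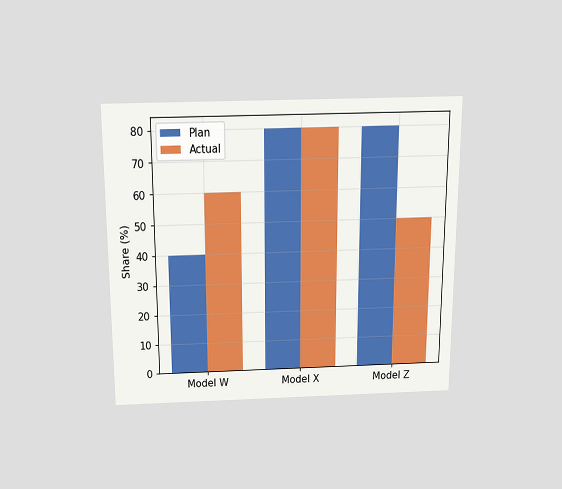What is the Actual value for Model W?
60%

The chart is viewed slightly from above. The Actual bar at Model W reaches 60% on the y-axis.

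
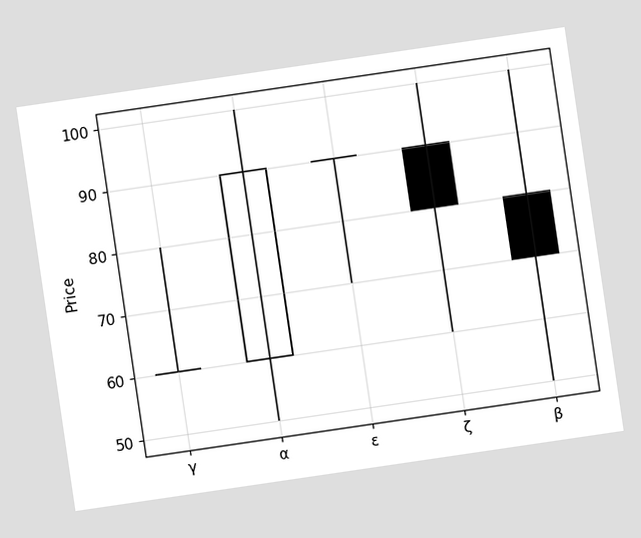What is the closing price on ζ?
The chart is tilted about 8° counter-clockwise. The ζ candle closes at 80.

80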